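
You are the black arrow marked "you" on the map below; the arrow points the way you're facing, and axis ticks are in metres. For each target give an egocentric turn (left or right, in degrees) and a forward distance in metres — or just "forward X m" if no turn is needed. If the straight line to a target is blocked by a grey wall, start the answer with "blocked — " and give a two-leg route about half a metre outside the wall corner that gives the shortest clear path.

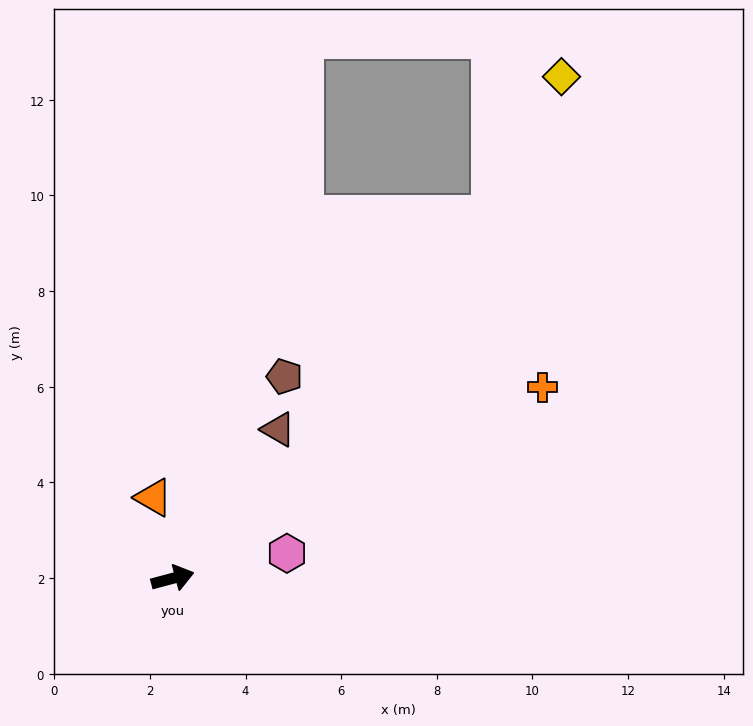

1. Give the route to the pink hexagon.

turn right 3°, forward 2.4 m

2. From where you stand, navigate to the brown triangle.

turn left 40°, forward 3.8 m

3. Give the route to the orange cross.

turn left 12°, forward 8.7 m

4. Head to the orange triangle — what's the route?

turn left 88°, forward 1.7 m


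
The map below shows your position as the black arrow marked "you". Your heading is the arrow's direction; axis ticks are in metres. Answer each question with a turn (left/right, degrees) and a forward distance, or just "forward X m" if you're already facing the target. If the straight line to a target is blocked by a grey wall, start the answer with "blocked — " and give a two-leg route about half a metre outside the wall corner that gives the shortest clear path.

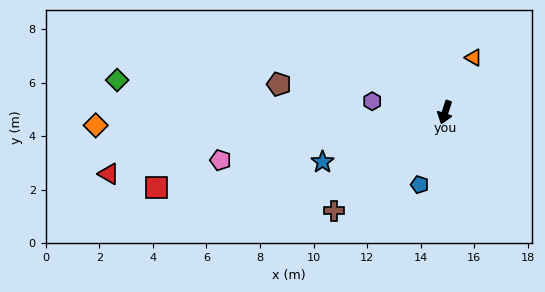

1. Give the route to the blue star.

turn right 50°, forward 4.9 m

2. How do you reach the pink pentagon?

turn right 60°, forward 8.6 m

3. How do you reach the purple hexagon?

turn right 80°, forward 2.8 m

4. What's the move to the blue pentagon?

forward 2.9 m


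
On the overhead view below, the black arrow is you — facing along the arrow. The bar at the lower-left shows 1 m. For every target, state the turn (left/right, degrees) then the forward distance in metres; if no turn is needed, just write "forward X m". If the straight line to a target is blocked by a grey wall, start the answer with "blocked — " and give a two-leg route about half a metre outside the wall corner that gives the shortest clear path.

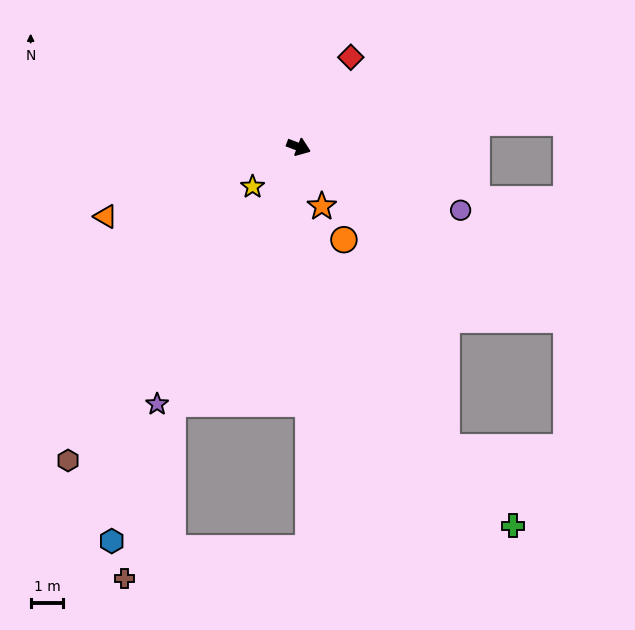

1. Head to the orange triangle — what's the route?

turn right 139°, forward 6.3 m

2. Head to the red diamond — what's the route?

turn left 81°, forward 3.2 m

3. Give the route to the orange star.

turn right 48°, forward 2.0 m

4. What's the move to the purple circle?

forward 5.3 m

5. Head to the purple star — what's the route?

turn right 98°, forward 9.0 m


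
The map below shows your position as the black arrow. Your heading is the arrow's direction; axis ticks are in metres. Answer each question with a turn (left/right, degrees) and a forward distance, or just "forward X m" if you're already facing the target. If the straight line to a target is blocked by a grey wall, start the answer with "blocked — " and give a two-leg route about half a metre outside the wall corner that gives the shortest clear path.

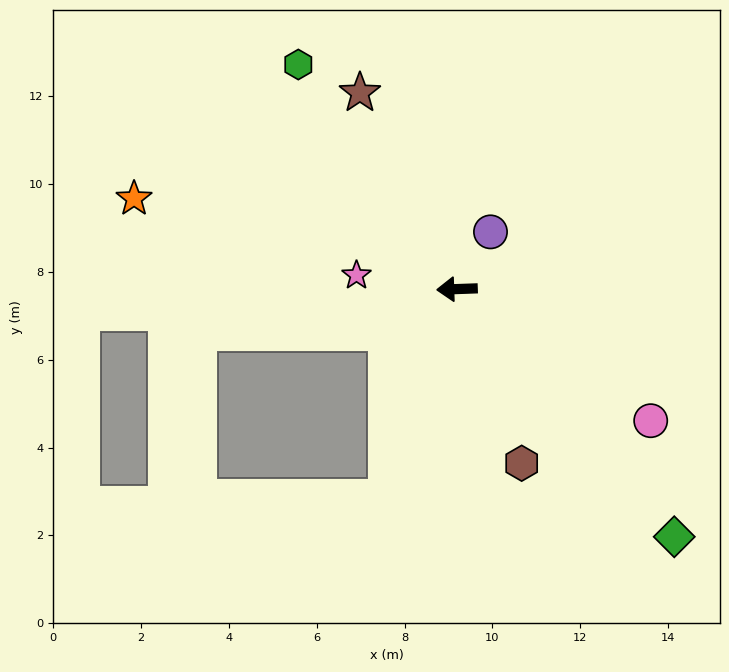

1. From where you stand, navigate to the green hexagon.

turn right 57°, forward 6.3 m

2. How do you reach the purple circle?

turn right 122°, forward 1.5 m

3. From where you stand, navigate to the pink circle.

turn left 144°, forward 5.3 m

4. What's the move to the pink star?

turn right 10°, forward 2.3 m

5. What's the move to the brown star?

turn right 66°, forward 5.0 m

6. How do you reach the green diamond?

turn left 129°, forward 7.5 m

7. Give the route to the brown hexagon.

turn left 108°, forward 4.2 m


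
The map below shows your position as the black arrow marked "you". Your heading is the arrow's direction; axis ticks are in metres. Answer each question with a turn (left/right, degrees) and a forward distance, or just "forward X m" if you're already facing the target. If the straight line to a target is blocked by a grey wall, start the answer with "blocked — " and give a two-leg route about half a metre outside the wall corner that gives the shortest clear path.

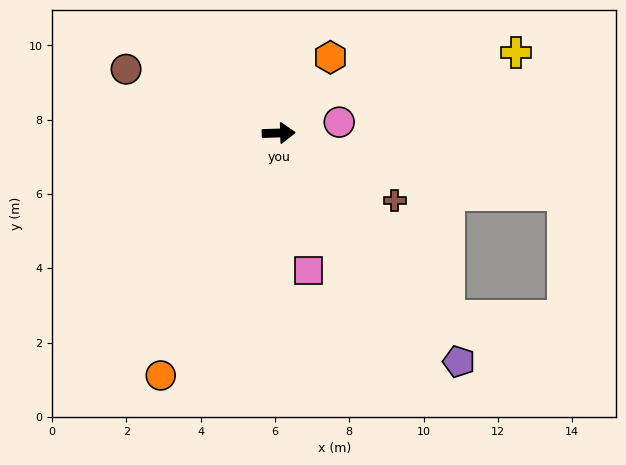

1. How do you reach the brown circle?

turn left 156°, forward 4.5 m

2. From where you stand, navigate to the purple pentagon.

turn right 53°, forward 7.8 m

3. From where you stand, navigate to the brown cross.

turn right 32°, forward 3.6 m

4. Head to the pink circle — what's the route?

turn left 9°, forward 1.7 m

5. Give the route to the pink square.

turn right 79°, forward 3.8 m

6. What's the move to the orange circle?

turn right 118°, forward 7.3 m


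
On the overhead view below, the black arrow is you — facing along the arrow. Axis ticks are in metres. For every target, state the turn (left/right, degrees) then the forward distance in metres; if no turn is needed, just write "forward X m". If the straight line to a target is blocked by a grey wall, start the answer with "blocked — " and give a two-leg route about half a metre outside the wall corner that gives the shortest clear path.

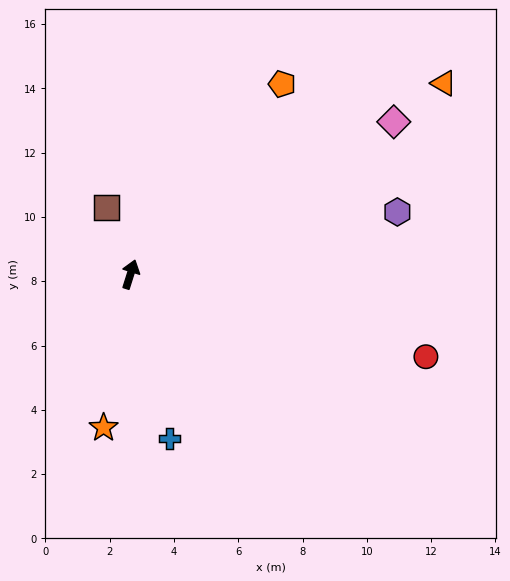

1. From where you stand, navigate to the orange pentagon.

turn right 21°, forward 7.6 m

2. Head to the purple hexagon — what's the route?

turn right 59°, forward 8.5 m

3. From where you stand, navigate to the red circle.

turn right 88°, forward 9.5 m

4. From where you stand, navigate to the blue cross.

turn right 149°, forward 5.2 m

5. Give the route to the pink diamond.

turn right 42°, forward 9.5 m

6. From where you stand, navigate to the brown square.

turn left 37°, forward 2.2 m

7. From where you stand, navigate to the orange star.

turn right 172°, forward 4.8 m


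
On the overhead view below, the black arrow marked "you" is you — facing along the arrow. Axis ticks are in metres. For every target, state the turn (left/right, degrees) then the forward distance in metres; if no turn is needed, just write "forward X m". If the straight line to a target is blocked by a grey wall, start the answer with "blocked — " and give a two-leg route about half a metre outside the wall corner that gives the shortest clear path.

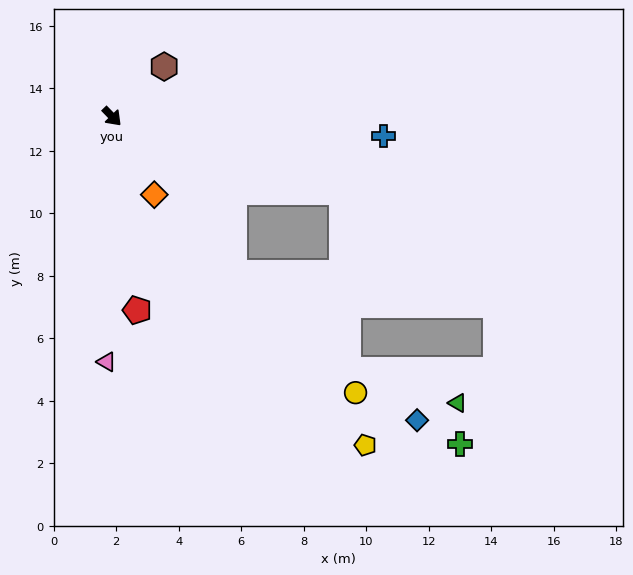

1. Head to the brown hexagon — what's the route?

turn left 90°, forward 2.3 m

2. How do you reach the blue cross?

turn left 42°, forward 8.7 m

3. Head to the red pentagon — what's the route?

turn right 37°, forward 6.2 m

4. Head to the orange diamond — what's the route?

turn right 16°, forward 2.8 m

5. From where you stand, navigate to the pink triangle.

turn right 45°, forward 7.9 m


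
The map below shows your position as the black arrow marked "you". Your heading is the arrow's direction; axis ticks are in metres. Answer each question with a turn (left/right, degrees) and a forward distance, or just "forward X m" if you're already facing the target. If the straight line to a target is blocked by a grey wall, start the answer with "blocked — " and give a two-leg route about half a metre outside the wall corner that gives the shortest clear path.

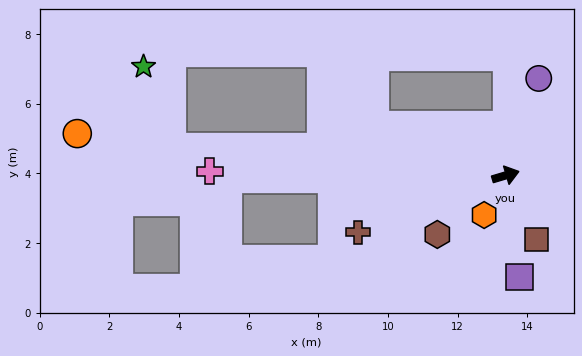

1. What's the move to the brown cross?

turn right 176°, forward 4.5 m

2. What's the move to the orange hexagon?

turn right 135°, forward 1.3 m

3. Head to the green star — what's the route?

blocked — turn left 159°, forward 9.6 m, then turn right 66°, forward 2.5 m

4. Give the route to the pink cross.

turn left 163°, forward 8.5 m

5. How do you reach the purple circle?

turn left 55°, forward 2.9 m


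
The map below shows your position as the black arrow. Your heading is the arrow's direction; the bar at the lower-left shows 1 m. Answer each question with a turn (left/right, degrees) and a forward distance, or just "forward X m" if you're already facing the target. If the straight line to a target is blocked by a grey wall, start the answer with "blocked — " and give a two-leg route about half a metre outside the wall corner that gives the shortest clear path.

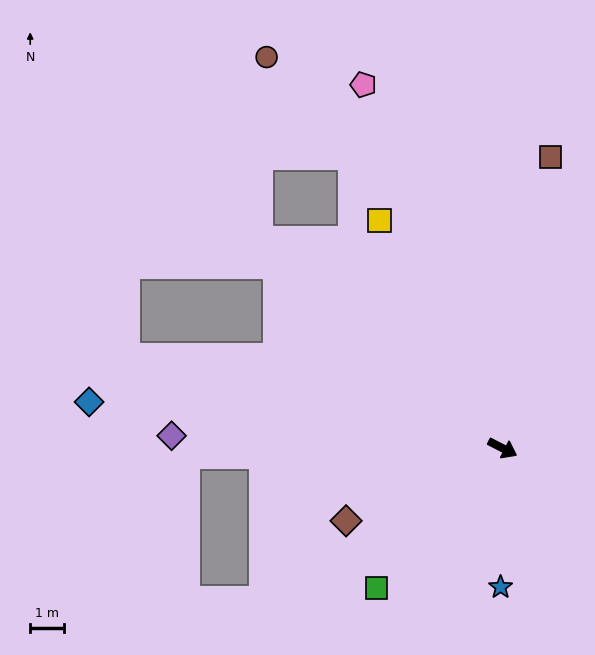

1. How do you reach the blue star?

turn right 64°, forward 4.1 m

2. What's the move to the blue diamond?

turn right 159°, forward 12.3 m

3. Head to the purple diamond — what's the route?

turn right 155°, forward 9.8 m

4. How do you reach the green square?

turn right 105°, forward 5.6 m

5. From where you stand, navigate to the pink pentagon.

turn left 138°, forward 11.5 m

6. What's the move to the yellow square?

turn left 146°, forward 7.7 m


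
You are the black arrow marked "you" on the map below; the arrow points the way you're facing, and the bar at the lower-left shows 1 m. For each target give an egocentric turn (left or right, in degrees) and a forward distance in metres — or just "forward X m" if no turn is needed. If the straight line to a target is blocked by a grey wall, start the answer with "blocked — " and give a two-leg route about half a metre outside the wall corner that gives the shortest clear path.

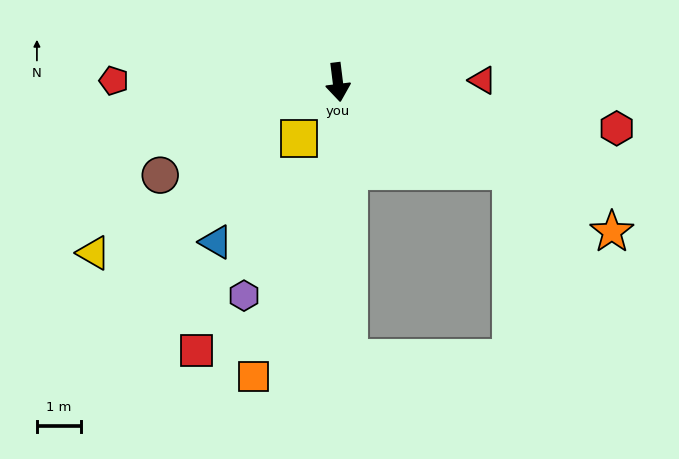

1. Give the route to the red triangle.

turn left 84°, forward 3.3 m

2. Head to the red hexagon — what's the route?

turn left 74°, forward 6.4 m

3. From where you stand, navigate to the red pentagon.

turn right 97°, forward 5.1 m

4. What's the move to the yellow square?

turn right 42°, forward 1.6 m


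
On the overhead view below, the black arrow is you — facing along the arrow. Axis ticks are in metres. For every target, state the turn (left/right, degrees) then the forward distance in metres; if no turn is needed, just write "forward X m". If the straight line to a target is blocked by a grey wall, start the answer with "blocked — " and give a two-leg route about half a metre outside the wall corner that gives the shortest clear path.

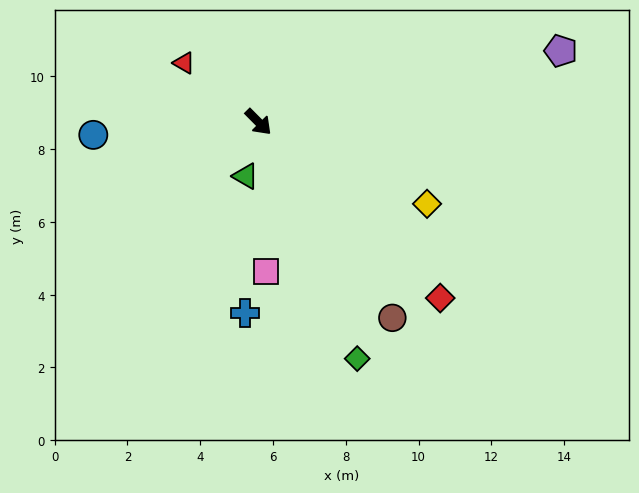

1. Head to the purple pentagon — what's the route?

turn left 58°, forward 8.5 m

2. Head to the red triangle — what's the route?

turn right 173°, forward 2.6 m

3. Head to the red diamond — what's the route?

forward 7.0 m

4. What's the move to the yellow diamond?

turn left 19°, forward 5.2 m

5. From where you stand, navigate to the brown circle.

turn right 10°, forward 6.5 m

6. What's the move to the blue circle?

turn right 130°, forward 4.6 m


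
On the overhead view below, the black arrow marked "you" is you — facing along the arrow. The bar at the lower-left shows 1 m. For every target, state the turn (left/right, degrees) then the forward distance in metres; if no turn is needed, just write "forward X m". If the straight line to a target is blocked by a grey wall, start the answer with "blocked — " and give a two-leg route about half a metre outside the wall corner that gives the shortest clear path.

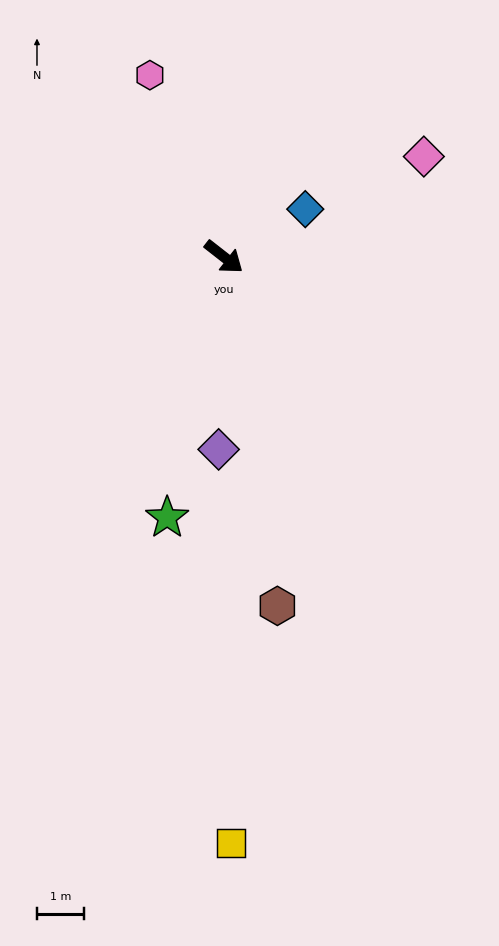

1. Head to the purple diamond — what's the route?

turn right 54°, forward 4.1 m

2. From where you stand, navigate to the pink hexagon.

turn left 150°, forward 4.2 m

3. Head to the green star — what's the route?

turn right 64°, forward 5.7 m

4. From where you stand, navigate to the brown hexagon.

turn right 43°, forward 7.5 m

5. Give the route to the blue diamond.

turn left 68°, forward 2.0 m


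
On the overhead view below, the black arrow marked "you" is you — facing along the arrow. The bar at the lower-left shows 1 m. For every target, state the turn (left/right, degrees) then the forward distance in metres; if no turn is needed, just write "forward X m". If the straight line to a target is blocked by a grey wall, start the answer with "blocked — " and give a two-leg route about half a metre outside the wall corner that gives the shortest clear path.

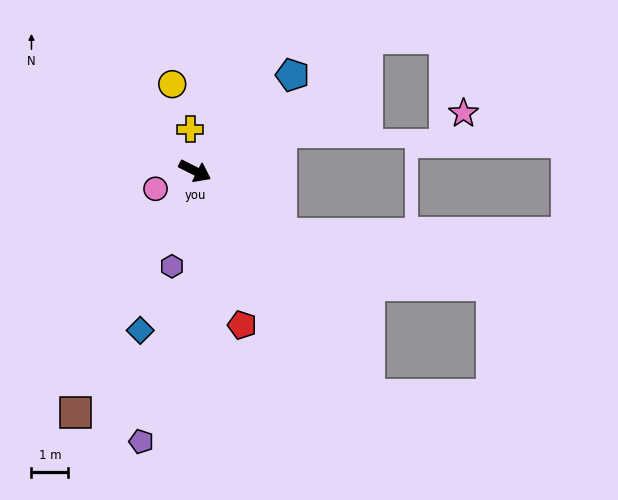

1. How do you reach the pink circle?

turn right 129°, forward 1.2 m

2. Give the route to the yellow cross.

turn left 123°, forward 1.1 m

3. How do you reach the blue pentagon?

turn left 71°, forward 3.7 m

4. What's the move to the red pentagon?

turn right 46°, forward 4.4 m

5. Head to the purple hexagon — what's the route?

turn right 77°, forward 2.7 m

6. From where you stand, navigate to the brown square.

turn right 89°, forward 7.3 m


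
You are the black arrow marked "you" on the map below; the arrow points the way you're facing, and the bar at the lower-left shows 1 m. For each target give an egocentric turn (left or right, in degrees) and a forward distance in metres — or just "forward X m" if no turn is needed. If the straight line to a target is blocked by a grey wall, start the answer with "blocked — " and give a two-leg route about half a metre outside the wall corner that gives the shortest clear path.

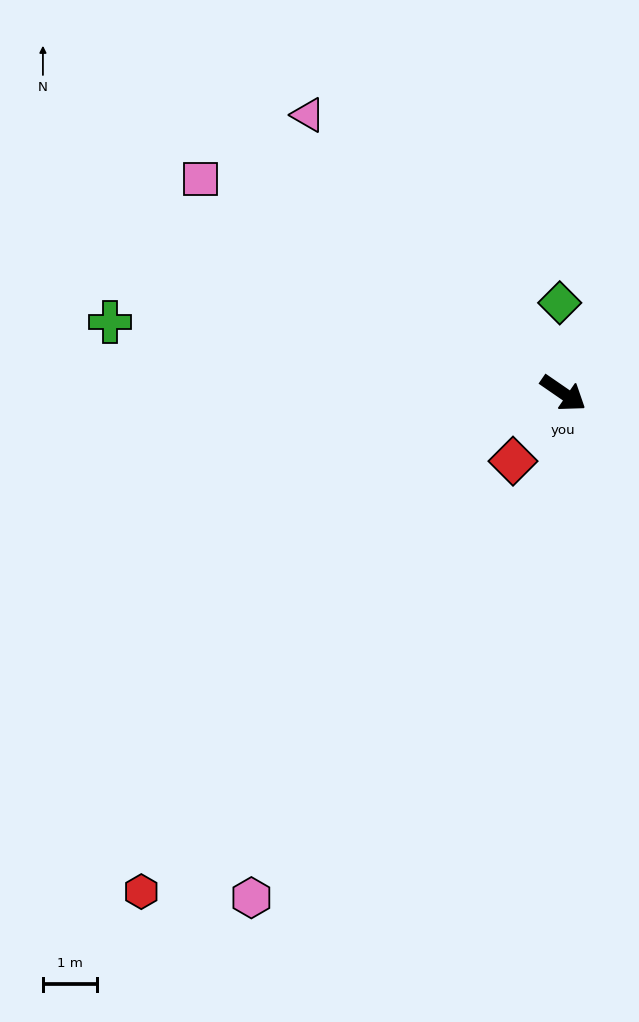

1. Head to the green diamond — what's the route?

turn left 127°, forward 1.7 m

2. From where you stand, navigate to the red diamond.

turn right 92°, forward 1.6 m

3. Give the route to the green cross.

turn right 154°, forward 8.6 m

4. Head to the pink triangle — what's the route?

turn left 167°, forward 7.0 m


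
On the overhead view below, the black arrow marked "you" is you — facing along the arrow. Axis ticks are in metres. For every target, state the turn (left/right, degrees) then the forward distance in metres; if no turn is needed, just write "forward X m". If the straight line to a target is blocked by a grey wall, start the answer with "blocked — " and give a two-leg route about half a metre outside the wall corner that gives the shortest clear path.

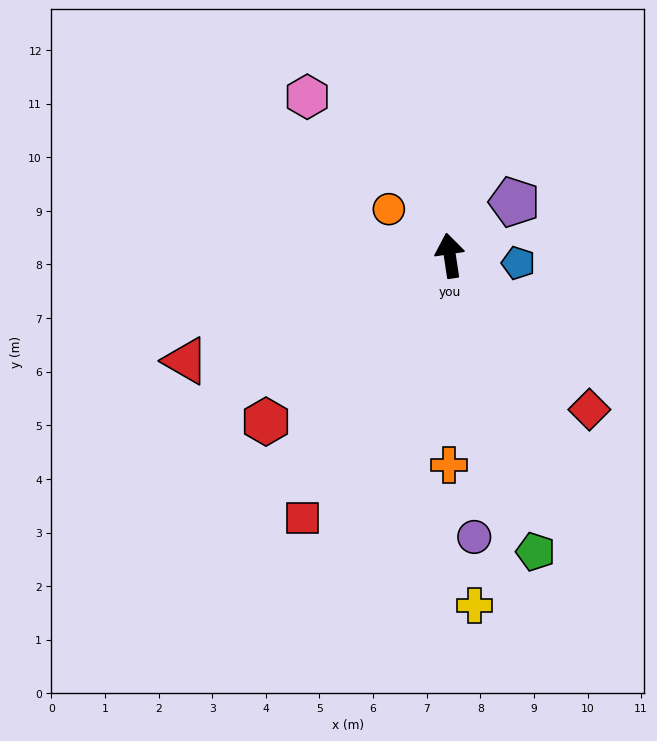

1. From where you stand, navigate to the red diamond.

turn right 146°, forward 3.9 m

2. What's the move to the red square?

turn left 142°, forward 5.6 m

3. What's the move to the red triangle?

turn left 103°, forward 5.3 m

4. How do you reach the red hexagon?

turn left 124°, forward 4.6 m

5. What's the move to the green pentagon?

turn right 172°, forward 5.8 m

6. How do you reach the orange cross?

turn left 171°, forward 3.9 m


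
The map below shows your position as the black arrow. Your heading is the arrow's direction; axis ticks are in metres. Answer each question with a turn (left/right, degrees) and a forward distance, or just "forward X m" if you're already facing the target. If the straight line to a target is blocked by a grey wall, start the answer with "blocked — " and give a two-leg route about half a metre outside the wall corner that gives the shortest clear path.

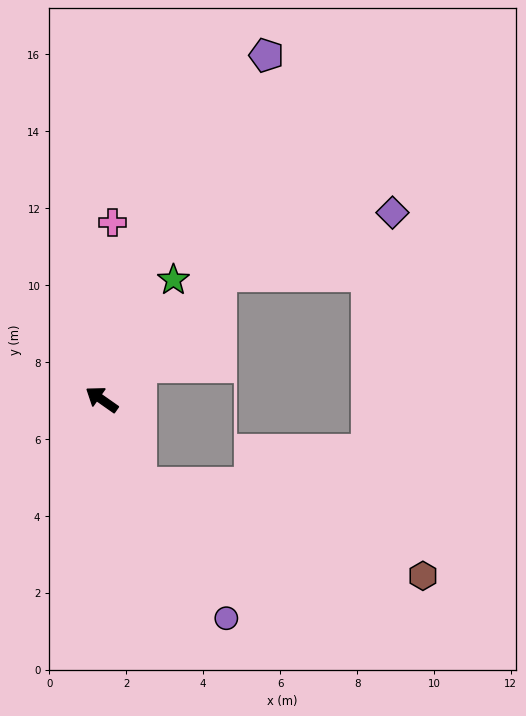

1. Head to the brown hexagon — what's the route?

blocked — turn left 150°, forward 2.4 m, then turn left 47°, forward 7.7 m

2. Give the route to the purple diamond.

blocked — turn right 99°, forward 4.5 m, then turn right 26°, forward 4.8 m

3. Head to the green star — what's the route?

turn right 86°, forward 3.6 m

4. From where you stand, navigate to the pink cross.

turn right 58°, forward 4.6 m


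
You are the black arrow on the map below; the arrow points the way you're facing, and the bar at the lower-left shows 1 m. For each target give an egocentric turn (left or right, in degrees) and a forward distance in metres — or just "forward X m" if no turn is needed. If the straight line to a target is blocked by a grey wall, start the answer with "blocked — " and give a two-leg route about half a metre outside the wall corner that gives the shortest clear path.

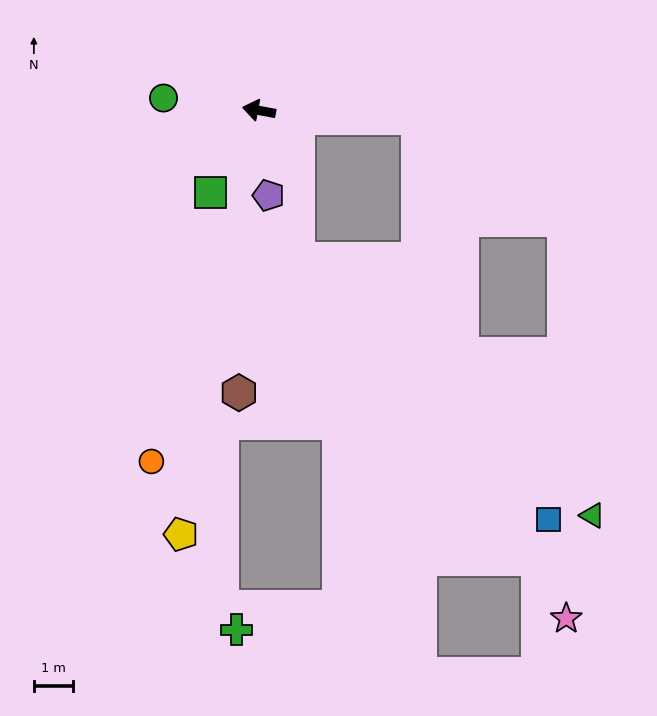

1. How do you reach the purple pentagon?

turn left 107°, forward 2.2 m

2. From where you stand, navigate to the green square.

turn left 70°, forward 2.4 m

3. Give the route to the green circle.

turn left 3°, forward 2.5 m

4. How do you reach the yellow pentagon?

turn left 90°, forward 11.0 m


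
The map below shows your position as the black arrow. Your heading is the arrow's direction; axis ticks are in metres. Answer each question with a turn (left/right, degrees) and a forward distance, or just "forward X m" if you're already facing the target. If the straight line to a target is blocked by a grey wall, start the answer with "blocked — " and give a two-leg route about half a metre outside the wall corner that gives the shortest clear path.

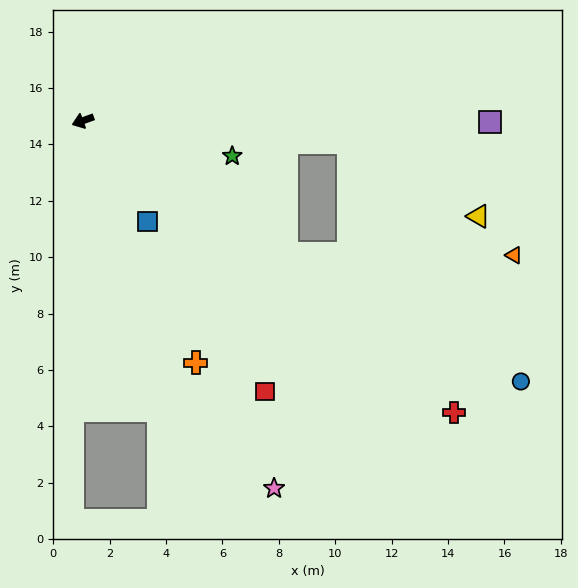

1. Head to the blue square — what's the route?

turn left 103°, forward 4.2 m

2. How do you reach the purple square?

turn left 160°, forward 14.4 m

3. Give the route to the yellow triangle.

blocked — turn left 155°, forward 9.5 m, then turn right 25°, forward 5.3 m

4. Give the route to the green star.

turn left 147°, forward 5.4 m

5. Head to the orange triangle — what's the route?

blocked — turn left 127°, forward 8.6 m, then turn left 33°, forward 8.1 m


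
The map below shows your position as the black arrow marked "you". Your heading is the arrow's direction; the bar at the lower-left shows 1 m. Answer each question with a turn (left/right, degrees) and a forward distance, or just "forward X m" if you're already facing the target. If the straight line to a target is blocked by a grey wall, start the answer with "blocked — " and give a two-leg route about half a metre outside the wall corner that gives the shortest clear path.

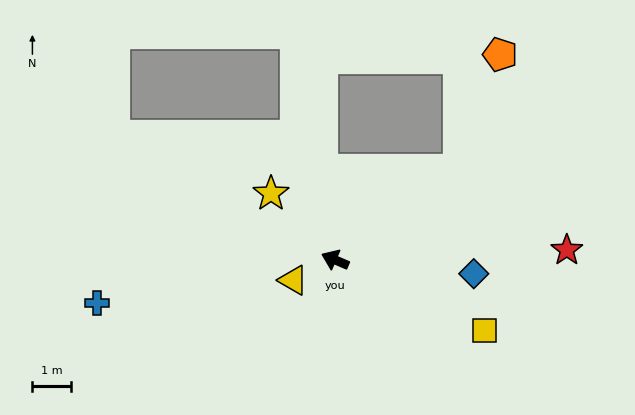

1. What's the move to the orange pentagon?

blocked — turn right 121°, forward 3.9 m, then turn left 35°, forward 3.2 m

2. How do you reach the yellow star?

turn right 23°, forward 2.4 m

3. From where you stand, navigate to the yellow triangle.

turn left 49°, forward 1.2 m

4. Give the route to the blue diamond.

turn right 162°, forward 3.6 m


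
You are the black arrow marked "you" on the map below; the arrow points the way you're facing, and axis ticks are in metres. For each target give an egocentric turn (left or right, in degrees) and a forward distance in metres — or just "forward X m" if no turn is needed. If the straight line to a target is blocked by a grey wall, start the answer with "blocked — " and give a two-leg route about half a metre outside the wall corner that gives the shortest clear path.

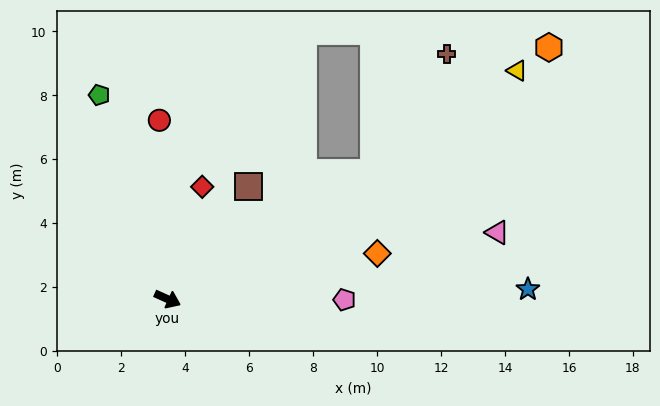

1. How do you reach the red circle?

turn left 117°, forward 5.6 m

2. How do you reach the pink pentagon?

turn left 24°, forward 5.5 m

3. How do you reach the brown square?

turn left 79°, forward 4.3 m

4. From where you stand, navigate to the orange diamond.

turn left 37°, forward 6.7 m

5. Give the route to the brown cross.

blocked — turn left 56°, forward 7.6 m, then turn left 26°, forward 4.3 m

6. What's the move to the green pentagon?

turn left 133°, forward 6.7 m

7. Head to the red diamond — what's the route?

turn left 97°, forward 3.7 m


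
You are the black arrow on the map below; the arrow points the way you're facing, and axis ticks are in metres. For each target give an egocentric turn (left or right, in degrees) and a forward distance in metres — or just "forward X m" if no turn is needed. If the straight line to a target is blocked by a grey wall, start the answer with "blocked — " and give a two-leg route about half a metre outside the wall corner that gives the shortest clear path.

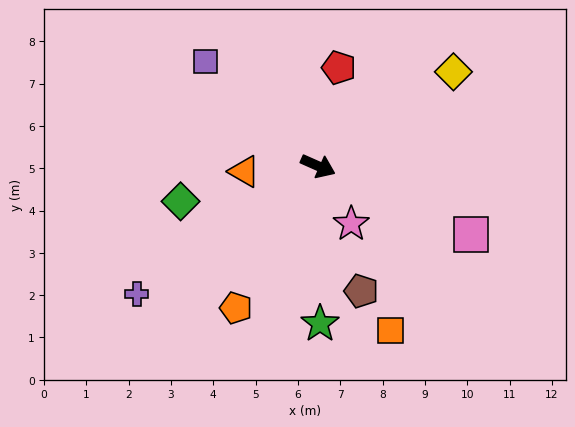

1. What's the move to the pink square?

forward 4.0 m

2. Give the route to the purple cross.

turn right 121°, forward 5.3 m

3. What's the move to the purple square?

turn left 161°, forward 3.6 m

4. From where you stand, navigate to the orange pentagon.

turn right 96°, forward 3.9 m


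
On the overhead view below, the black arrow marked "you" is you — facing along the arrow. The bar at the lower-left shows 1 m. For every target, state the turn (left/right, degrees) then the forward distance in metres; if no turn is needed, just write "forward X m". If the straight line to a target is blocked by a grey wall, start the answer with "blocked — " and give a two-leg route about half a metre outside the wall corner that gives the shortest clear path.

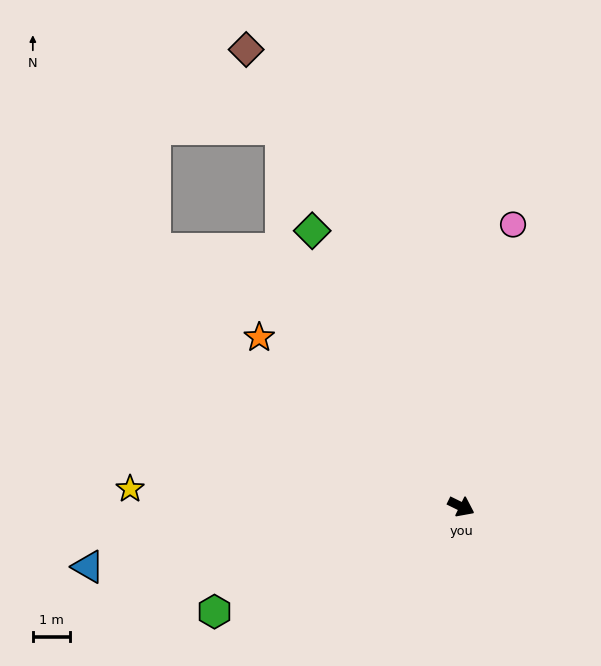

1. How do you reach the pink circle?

turn left 106°, forward 7.6 m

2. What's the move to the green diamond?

turn left 144°, forward 8.3 m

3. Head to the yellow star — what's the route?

turn right 157°, forward 8.8 m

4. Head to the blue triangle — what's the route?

turn right 145°, forward 10.1 m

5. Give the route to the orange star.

turn left 166°, forward 7.0 m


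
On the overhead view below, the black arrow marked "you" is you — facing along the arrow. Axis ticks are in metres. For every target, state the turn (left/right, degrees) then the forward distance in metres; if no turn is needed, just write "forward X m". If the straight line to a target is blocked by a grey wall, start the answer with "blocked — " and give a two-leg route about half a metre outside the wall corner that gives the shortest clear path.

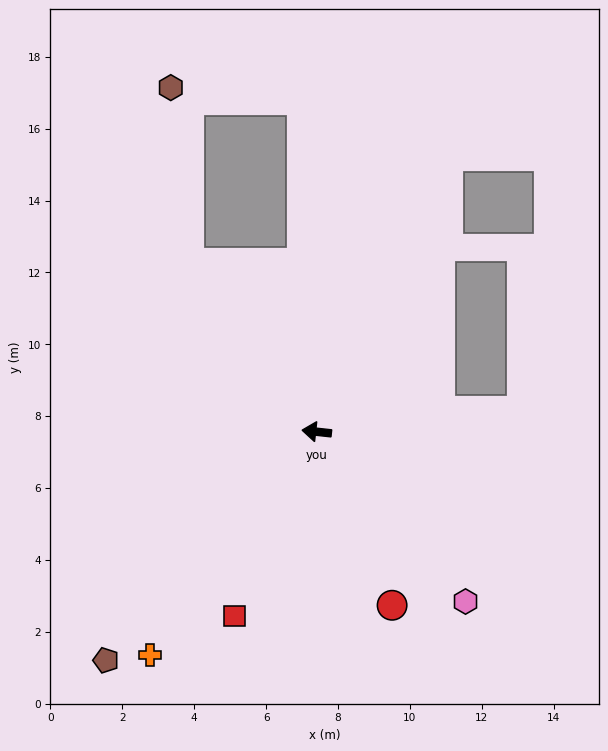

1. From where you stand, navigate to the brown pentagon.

turn left 54°, forward 8.6 m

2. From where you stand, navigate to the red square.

turn left 72°, forward 5.6 m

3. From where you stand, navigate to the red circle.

turn left 120°, forward 5.3 m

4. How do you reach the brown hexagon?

blocked — turn right 47°, forward 5.9 m, then turn right 31°, forward 4.9 m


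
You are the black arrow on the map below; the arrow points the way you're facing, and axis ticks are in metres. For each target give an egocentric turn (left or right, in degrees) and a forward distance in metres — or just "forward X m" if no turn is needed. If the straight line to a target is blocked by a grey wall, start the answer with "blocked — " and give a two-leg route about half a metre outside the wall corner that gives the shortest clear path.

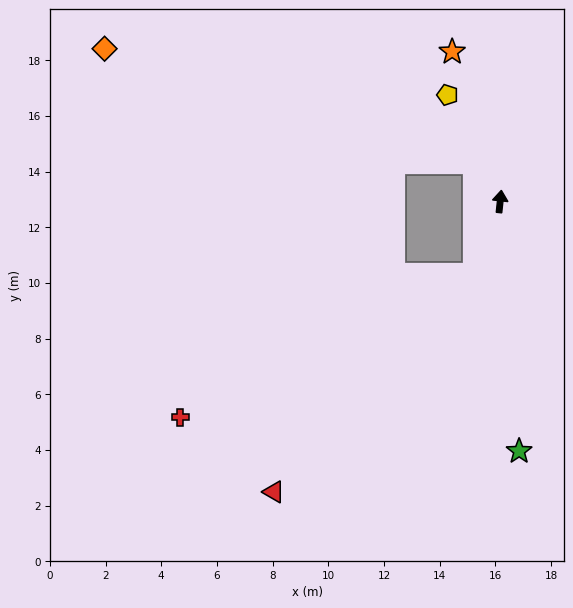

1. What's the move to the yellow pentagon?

turn left 32°, forward 4.3 m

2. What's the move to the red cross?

blocked — turn left 167°, forward 2.8 m, then turn right 45°, forward 11.8 m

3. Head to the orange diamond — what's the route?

blocked — turn left 39°, forward 1.7 m, then turn left 40°, forward 13.9 m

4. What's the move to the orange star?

turn left 24°, forward 5.6 m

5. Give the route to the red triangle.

blocked — turn left 167°, forward 2.8 m, then turn right 24°, forward 10.6 m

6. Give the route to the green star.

turn right 170°, forward 9.0 m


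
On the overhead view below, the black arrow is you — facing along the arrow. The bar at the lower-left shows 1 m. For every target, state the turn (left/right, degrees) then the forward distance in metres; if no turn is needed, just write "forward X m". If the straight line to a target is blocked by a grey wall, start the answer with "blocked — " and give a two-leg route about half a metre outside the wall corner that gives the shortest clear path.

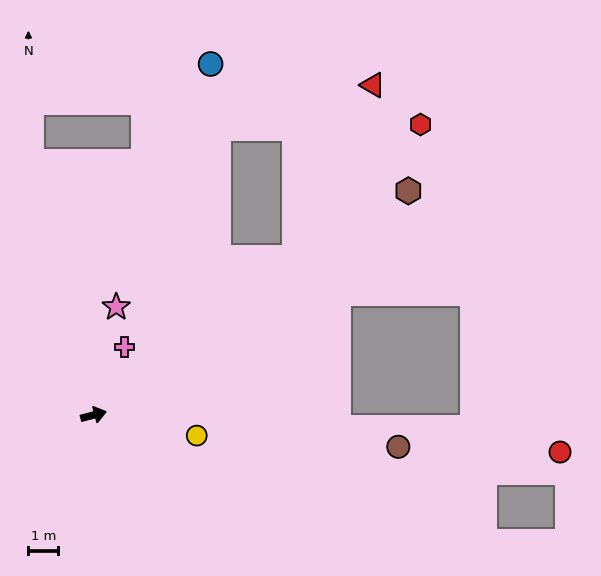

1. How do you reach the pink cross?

turn left 51°, forward 2.5 m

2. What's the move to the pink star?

turn left 63°, forward 3.7 m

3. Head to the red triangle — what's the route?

blocked — turn left 23°, forward 8.6 m, then turn left 28°, forward 6.4 m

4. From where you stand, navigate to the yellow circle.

turn right 26°, forward 3.5 m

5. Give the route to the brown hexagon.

turn left 21°, forward 13.0 m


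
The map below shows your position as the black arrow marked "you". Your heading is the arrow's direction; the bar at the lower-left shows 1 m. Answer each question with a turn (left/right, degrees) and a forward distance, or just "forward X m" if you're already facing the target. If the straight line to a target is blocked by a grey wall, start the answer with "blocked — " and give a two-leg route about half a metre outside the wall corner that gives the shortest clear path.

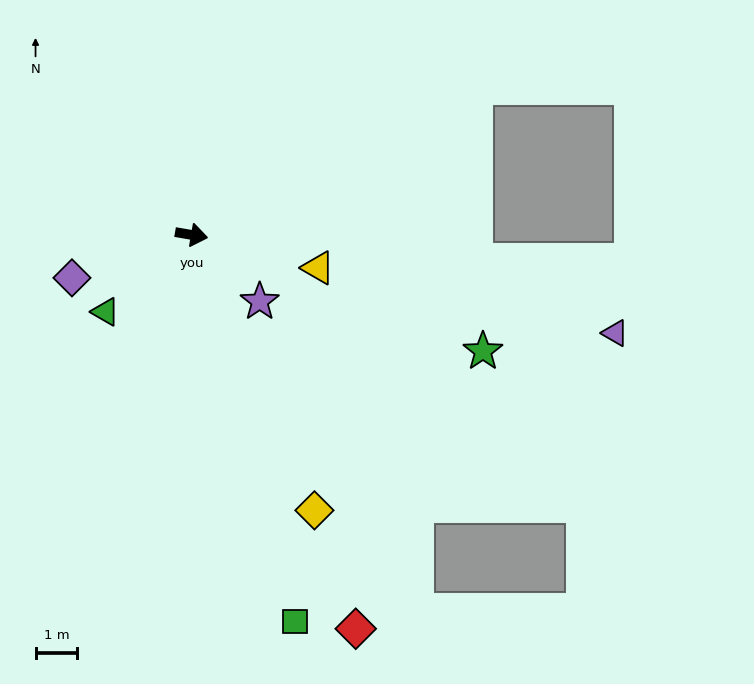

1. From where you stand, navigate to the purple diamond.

turn right 150°, forward 3.1 m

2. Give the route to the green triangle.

turn right 128°, forward 2.8 m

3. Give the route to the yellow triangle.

turn right 5°, forward 3.1 m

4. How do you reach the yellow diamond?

turn right 56°, forward 7.3 m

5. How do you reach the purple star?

turn right 35°, forward 2.3 m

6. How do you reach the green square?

turn right 65°, forward 9.6 m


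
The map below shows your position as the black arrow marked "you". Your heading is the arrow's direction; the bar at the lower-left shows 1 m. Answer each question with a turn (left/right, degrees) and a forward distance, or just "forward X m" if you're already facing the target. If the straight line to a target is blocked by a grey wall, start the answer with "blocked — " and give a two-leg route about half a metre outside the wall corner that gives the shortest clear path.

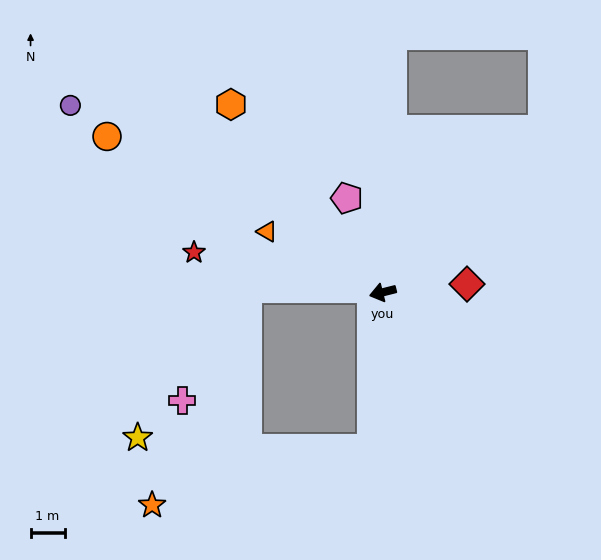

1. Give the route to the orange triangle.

turn right 42°, forward 3.8 m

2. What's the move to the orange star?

blocked — turn left 72°, forward 4.6 m, then turn right 72°, forward 6.7 m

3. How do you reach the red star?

turn right 26°, forward 5.7 m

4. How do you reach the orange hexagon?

turn right 65°, forward 7.1 m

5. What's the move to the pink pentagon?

turn right 83°, forward 3.0 m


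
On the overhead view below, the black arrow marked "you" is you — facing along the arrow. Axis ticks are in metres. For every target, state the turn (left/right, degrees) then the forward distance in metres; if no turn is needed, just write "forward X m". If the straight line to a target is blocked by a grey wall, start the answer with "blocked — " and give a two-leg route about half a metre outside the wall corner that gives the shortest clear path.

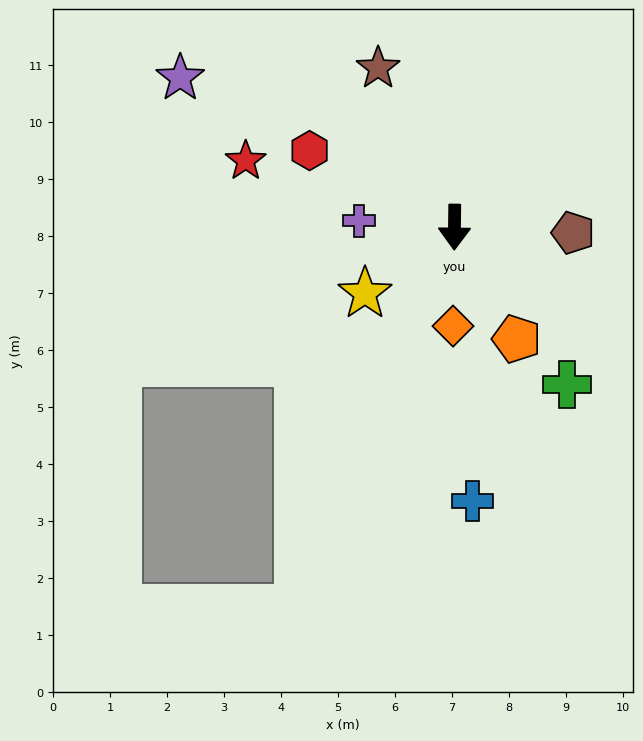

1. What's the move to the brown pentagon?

turn left 88°, forward 2.1 m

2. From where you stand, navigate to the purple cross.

turn right 93°, forward 1.7 m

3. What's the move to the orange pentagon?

turn left 30°, forward 2.2 m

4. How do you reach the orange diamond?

forward 1.7 m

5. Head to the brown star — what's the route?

turn right 154°, forward 3.1 m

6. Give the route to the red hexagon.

turn right 117°, forward 2.9 m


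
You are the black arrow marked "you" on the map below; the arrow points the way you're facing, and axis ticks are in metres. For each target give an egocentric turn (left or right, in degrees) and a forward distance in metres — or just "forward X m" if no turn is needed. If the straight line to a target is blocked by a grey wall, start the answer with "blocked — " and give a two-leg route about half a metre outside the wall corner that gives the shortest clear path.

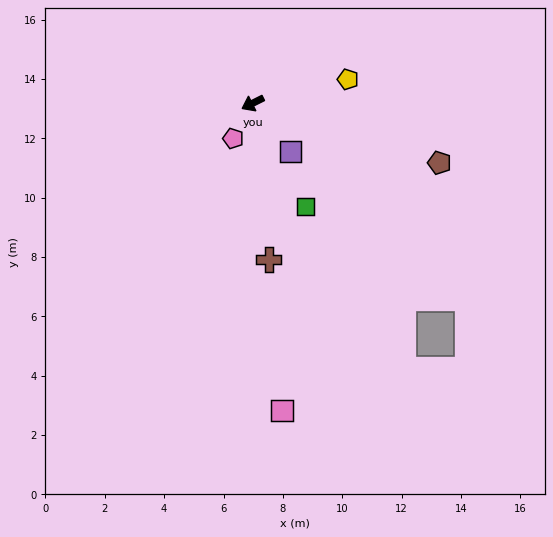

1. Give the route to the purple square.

turn left 101°, forward 2.1 m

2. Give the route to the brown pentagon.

turn left 136°, forward 6.6 m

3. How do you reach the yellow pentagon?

turn left 167°, forward 3.3 m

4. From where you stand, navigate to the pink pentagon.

turn left 34°, forward 1.4 m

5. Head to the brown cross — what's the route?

turn left 69°, forward 5.3 m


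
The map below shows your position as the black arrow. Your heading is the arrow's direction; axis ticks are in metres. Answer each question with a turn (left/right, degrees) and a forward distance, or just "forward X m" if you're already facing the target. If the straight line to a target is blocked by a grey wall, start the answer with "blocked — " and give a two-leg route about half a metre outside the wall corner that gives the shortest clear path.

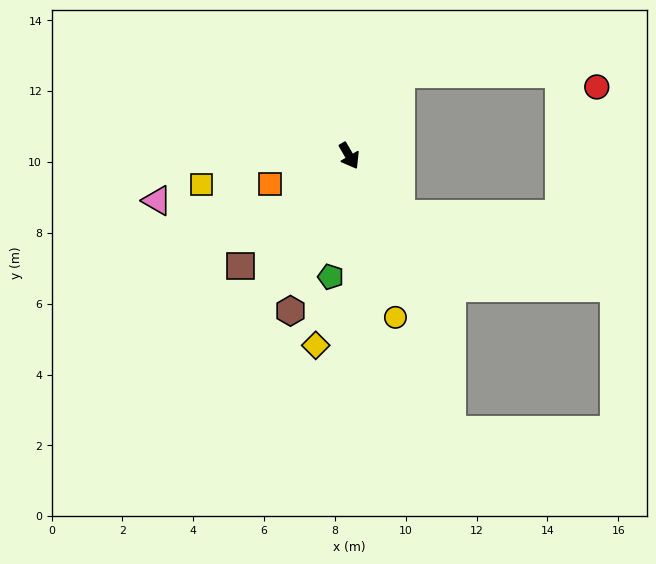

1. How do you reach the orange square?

turn right 100°, forward 2.4 m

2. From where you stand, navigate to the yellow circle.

turn right 14°, forward 4.7 m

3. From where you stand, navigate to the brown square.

turn right 75°, forward 4.4 m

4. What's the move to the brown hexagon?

turn right 51°, forward 4.7 m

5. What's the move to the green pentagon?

turn right 39°, forward 3.5 m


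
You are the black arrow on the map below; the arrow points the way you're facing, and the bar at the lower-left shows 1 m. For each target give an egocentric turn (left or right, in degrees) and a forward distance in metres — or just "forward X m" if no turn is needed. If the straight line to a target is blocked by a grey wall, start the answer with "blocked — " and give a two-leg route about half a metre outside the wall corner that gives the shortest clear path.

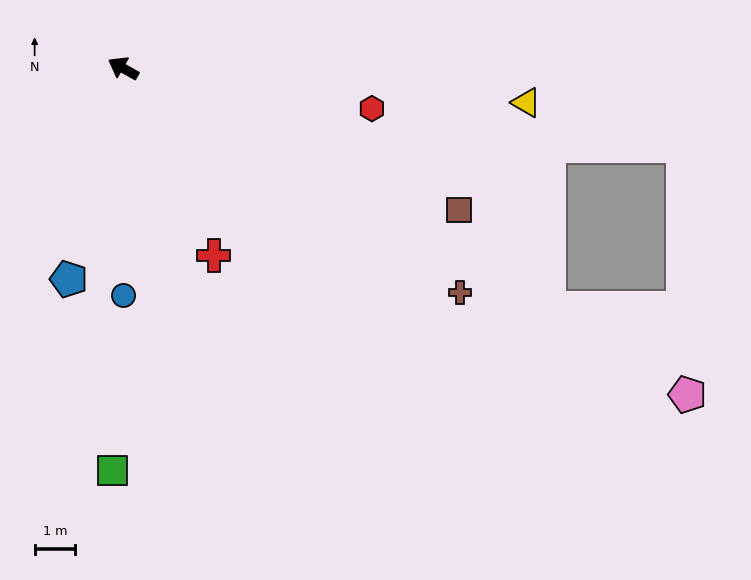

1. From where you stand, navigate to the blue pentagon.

turn left 105°, forward 5.3 m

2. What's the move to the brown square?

turn right 173°, forward 8.9 m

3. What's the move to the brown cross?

turn left 176°, forward 9.9 m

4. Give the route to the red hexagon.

turn right 160°, forward 6.2 m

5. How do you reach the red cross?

turn left 145°, forward 5.1 m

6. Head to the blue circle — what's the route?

turn left 120°, forward 5.6 m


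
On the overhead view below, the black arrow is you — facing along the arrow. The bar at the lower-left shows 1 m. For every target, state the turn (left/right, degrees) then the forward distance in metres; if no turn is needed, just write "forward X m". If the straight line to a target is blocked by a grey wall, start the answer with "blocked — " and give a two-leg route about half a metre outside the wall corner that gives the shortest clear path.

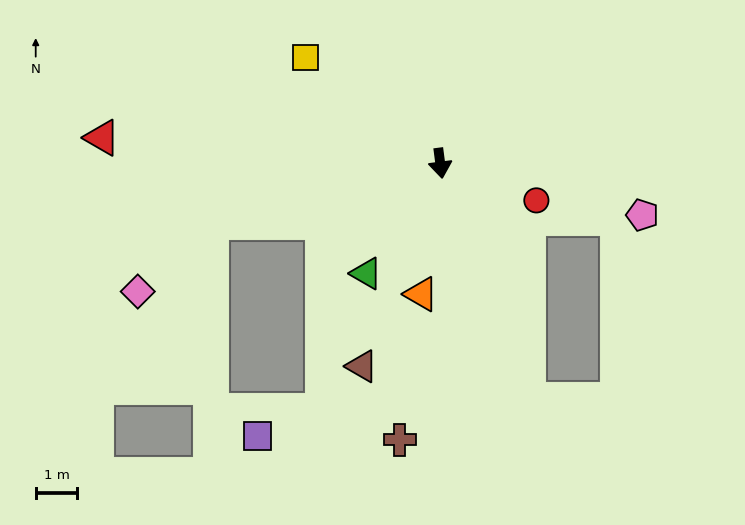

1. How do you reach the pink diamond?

blocked — turn right 83°, forward 5.7 m, then turn left 29°, forward 2.4 m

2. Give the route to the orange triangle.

turn right 16°, forward 3.2 m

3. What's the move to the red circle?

turn left 62°, forward 2.5 m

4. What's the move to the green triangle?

turn right 41°, forward 3.2 m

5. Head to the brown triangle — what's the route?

turn right 29°, forward 5.2 m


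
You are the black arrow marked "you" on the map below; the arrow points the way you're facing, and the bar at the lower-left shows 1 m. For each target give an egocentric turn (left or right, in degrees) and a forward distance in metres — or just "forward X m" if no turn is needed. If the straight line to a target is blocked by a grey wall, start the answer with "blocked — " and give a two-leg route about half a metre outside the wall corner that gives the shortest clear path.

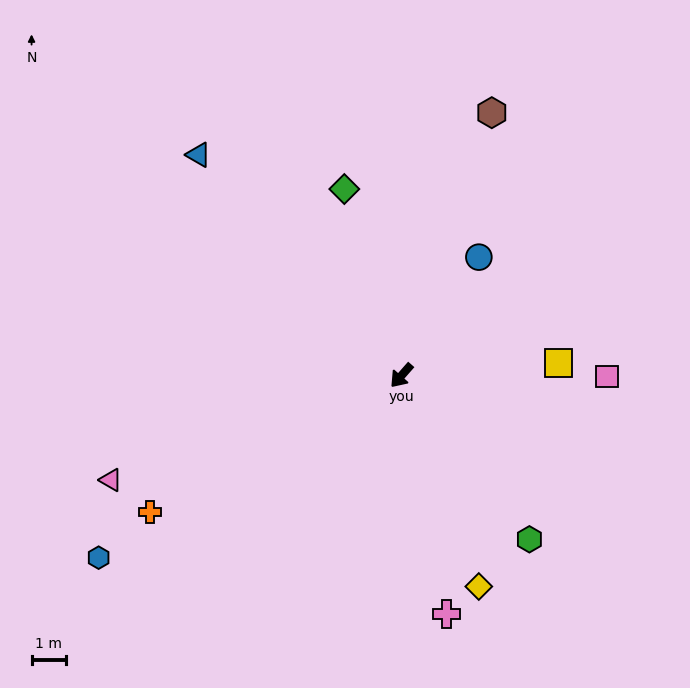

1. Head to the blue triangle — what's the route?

turn right 96°, forward 8.8 m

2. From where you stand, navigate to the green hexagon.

turn left 79°, forward 6.1 m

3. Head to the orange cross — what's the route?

turn right 20°, forward 8.4 m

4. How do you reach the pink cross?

turn left 52°, forward 7.1 m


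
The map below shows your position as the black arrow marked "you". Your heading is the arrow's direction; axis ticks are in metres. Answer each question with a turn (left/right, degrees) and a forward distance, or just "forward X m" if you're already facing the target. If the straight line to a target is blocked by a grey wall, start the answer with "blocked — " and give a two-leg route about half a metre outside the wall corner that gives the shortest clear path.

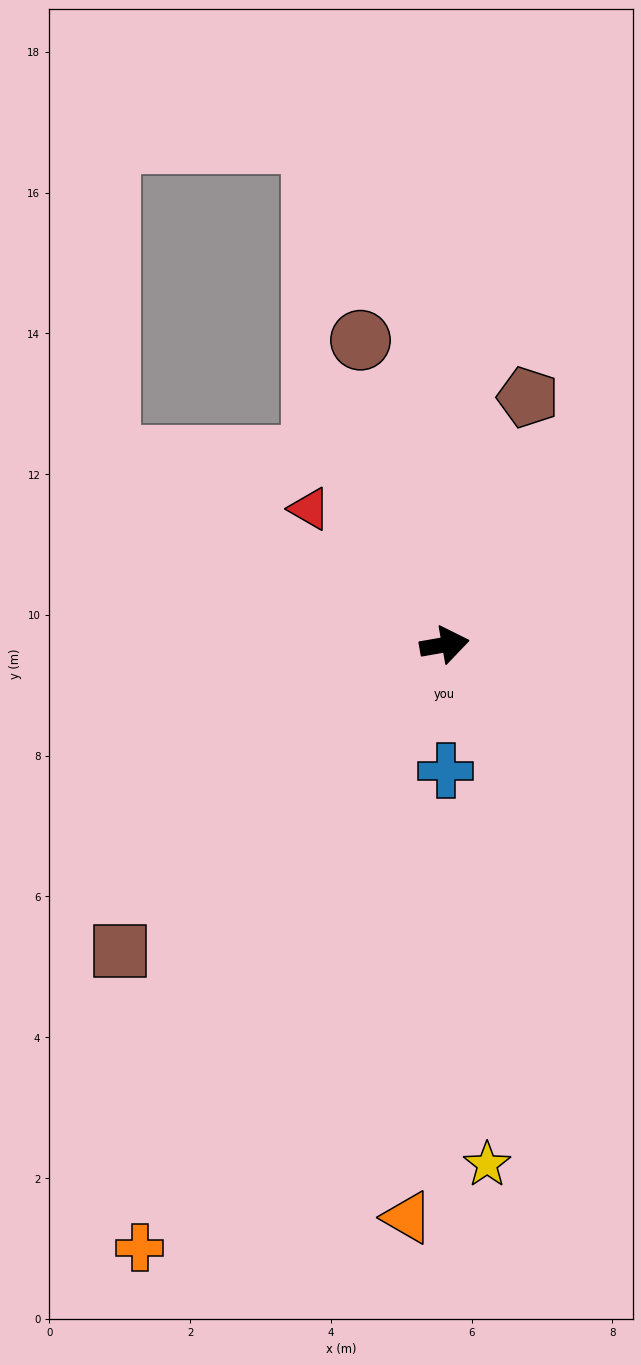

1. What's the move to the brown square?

turn right 147°, forward 6.3 m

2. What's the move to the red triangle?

turn left 125°, forward 2.7 m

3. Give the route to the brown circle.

turn left 95°, forward 4.5 m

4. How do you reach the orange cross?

turn right 127°, forward 9.6 m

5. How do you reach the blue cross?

turn right 99°, forward 1.8 m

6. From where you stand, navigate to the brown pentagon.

turn left 61°, forward 3.7 m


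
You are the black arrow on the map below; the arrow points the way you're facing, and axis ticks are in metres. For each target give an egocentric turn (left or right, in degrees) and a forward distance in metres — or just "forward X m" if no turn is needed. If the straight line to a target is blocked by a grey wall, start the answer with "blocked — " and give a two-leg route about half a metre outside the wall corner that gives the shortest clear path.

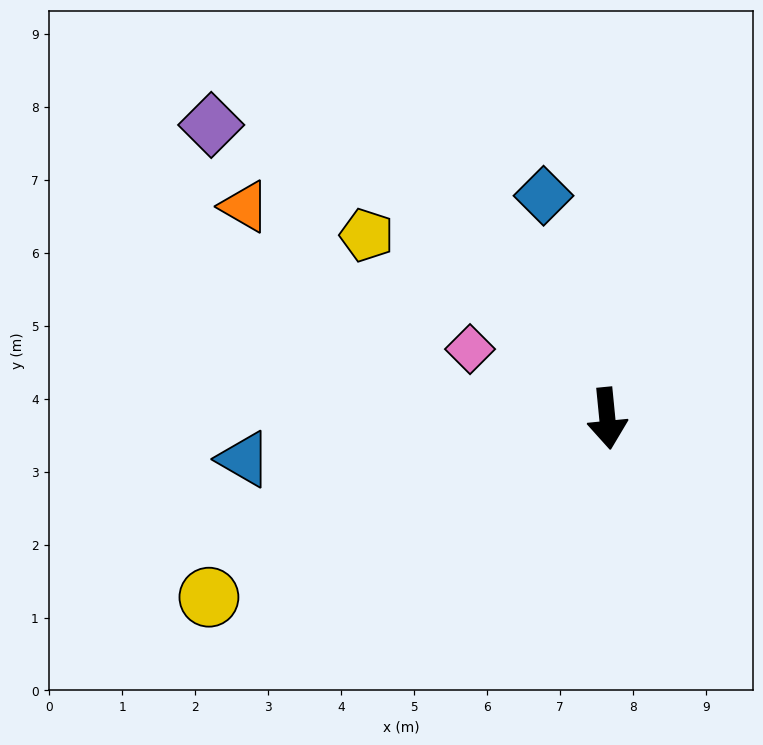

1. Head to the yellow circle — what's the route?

turn right 71°, forward 6.0 m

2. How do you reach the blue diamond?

turn right 170°, forward 3.2 m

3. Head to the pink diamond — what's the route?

turn right 122°, forward 2.1 m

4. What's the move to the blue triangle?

turn right 89°, forward 5.0 m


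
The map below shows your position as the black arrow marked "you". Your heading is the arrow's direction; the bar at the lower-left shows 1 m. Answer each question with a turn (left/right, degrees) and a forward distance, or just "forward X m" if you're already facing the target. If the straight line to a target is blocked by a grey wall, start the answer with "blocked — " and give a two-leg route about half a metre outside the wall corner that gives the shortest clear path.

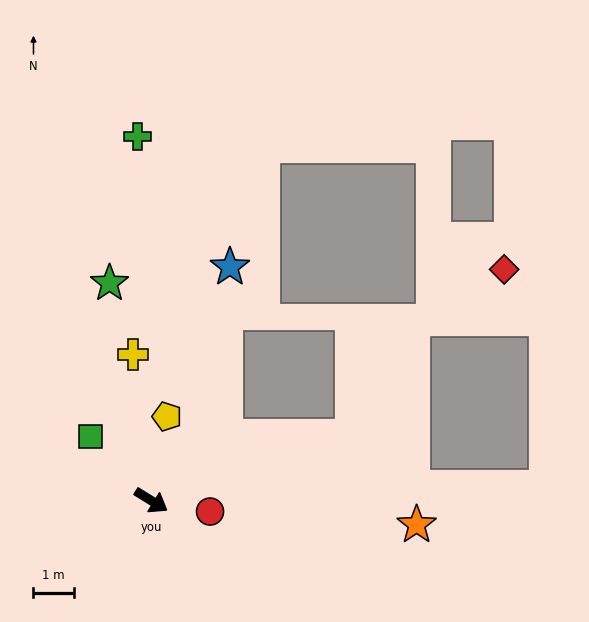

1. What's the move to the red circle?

turn left 21°, forward 1.5 m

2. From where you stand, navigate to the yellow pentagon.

turn left 111°, forward 2.1 m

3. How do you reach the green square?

turn left 165°, forward 2.2 m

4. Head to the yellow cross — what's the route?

turn left 129°, forward 3.7 m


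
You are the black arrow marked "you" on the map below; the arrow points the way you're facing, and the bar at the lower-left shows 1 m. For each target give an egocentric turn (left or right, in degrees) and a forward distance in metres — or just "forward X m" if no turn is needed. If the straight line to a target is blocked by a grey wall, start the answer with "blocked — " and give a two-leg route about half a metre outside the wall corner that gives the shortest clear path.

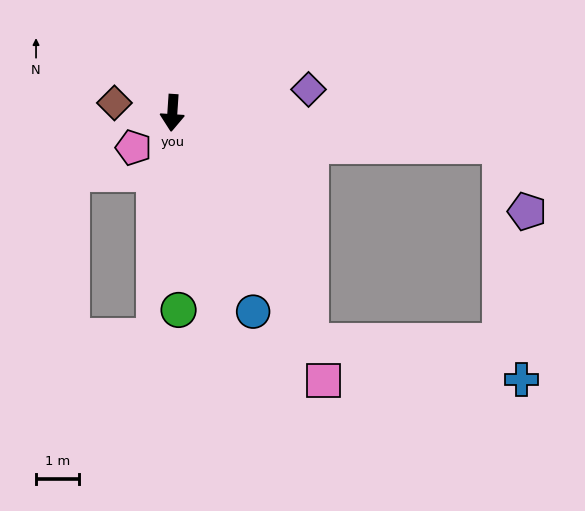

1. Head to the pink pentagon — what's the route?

turn right 44°, forward 1.2 m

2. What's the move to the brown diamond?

turn right 96°, forward 1.4 m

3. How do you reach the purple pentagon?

blocked — turn left 88°, forward 7.7 m, then turn right 62°, forward 1.7 m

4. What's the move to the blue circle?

turn left 26°, forward 5.0 m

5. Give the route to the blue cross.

blocked — turn left 35°, forward 6.3 m, then turn left 49°, forward 5.0 m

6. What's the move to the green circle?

turn left 6°, forward 4.6 m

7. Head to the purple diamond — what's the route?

turn left 104°, forward 3.2 m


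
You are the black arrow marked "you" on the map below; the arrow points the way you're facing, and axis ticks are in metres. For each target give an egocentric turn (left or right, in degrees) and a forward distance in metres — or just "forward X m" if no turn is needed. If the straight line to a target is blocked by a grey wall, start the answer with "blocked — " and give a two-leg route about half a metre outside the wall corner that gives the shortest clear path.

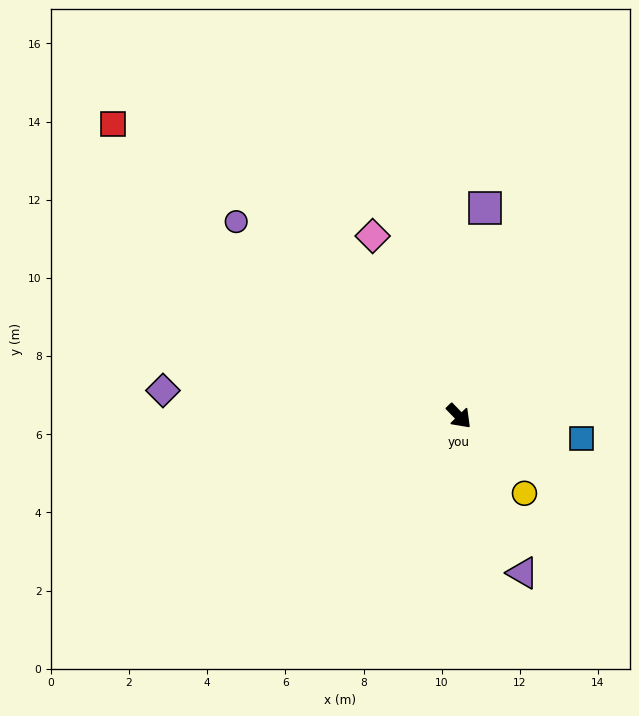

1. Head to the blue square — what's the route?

turn left 36°, forward 3.2 m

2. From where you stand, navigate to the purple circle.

turn right 175°, forward 7.6 m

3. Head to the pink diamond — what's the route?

turn left 161°, forward 5.1 m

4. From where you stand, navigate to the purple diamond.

turn right 139°, forward 7.6 m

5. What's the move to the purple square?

turn left 129°, forward 5.4 m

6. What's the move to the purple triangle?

turn right 22°, forward 4.3 m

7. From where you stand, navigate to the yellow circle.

turn right 4°, forward 2.6 m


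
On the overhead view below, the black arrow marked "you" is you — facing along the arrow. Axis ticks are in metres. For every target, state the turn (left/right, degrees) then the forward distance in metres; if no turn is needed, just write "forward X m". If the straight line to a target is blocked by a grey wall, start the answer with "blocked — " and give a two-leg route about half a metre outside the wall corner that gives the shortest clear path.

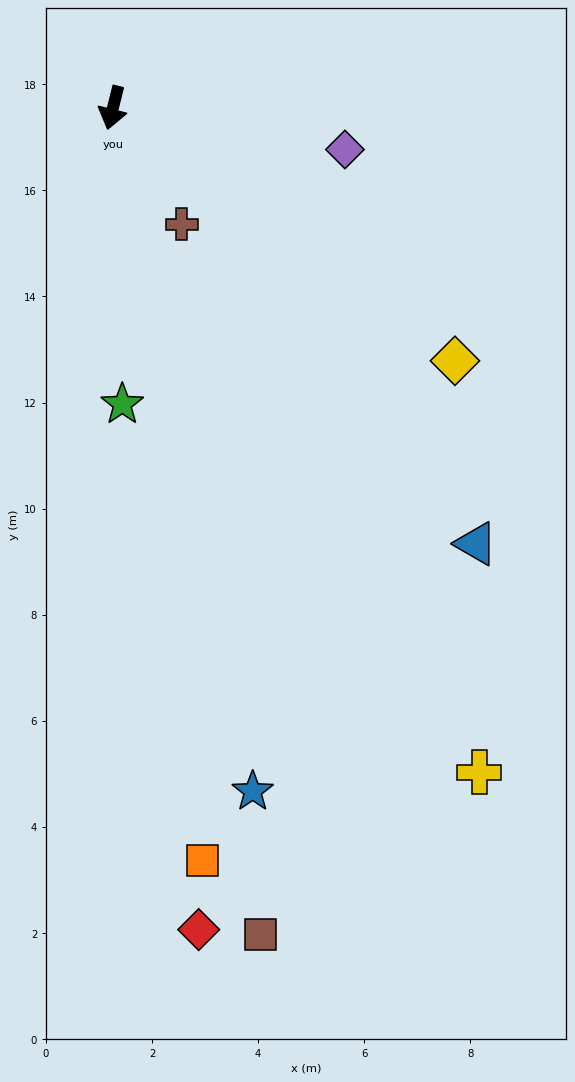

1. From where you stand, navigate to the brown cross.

turn left 44°, forward 2.5 m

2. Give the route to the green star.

turn left 16°, forward 5.6 m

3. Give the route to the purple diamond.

turn left 94°, forward 4.4 m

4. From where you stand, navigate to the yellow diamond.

turn left 67°, forward 8.0 m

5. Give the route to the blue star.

turn left 25°, forward 13.2 m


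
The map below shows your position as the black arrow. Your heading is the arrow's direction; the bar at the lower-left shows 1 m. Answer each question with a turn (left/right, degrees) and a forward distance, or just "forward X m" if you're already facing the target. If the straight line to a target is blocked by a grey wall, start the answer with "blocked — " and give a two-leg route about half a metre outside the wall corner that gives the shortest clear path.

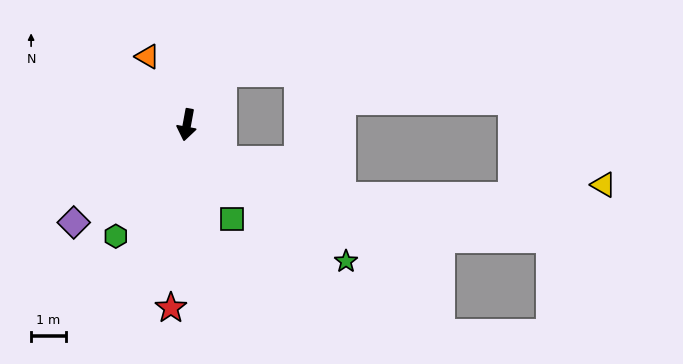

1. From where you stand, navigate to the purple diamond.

turn right 39°, forward 4.3 m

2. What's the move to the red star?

turn left 5°, forward 5.3 m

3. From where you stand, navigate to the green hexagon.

turn right 22°, forward 3.8 m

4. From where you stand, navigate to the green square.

turn left 36°, forward 3.0 m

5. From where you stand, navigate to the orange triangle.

turn right 140°, forward 2.3 m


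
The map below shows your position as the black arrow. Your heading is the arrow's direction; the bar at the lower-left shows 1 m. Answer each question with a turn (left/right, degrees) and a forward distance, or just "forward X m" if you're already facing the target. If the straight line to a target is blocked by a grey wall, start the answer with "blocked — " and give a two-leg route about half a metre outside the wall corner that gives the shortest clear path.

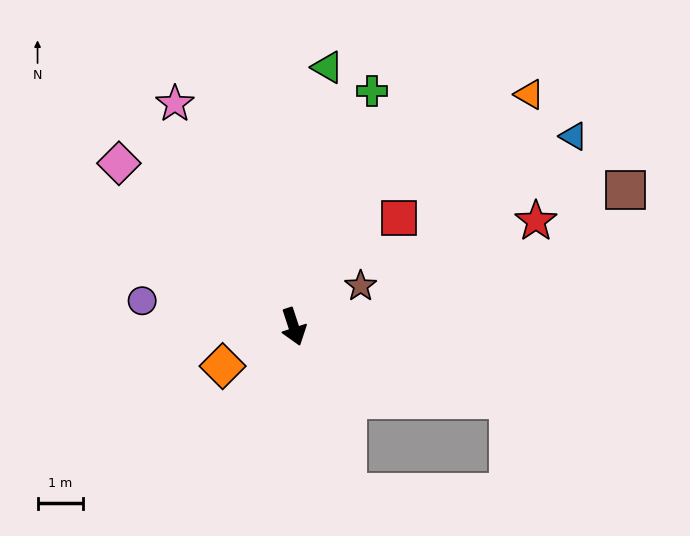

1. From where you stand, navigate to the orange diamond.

turn right 79°, forward 1.8 m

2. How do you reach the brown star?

turn left 103°, forward 1.7 m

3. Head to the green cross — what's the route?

turn left 143°, forward 5.4 m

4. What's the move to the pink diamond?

turn right 151°, forward 5.2 m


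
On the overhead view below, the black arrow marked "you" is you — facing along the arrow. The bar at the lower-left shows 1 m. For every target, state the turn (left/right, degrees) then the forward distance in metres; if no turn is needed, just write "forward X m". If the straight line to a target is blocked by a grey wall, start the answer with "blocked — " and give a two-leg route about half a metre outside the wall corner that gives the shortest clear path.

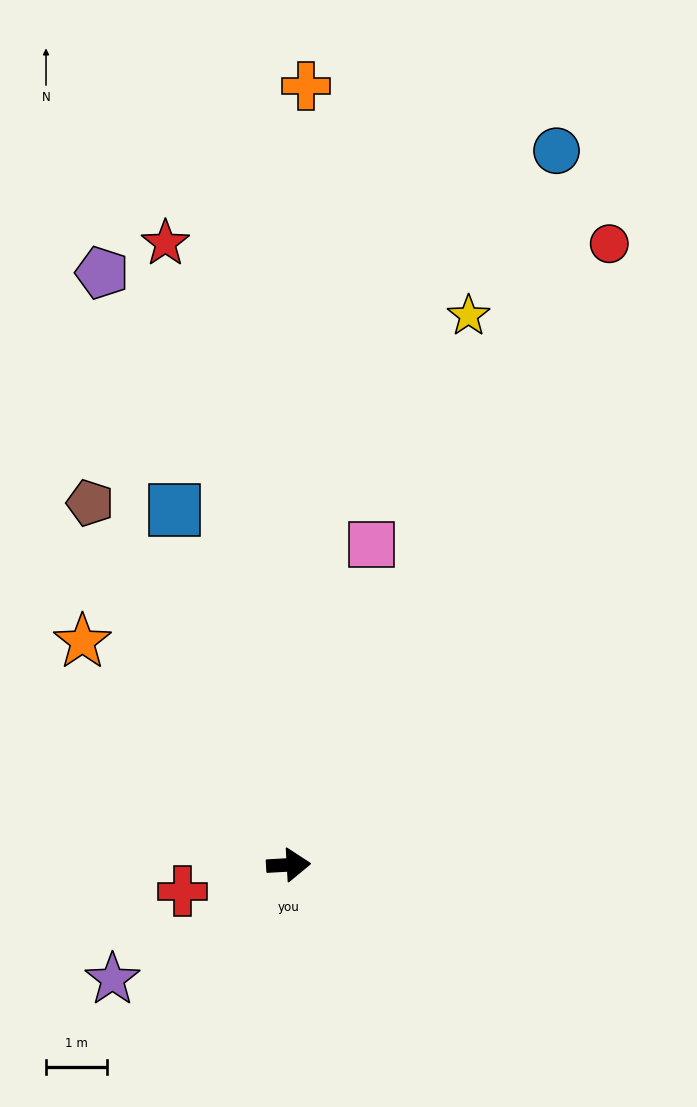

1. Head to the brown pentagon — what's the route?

turn left 115°, forward 6.8 m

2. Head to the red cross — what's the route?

turn right 169°, forward 1.8 m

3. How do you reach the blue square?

turn left 105°, forward 6.1 m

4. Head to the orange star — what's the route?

turn left 129°, forward 5.0 m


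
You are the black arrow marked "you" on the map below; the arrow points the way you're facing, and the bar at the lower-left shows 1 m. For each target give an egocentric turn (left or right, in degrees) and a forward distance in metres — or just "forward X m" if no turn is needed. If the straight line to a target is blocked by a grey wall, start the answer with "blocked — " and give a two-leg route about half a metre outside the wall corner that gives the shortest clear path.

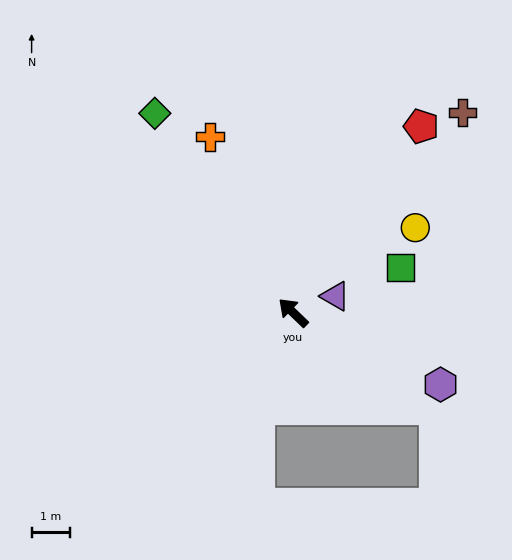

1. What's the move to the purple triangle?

turn right 115°, forward 1.2 m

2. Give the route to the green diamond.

turn right 11°, forward 6.4 m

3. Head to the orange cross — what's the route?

turn right 21°, forward 5.1 m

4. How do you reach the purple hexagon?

turn right 162°, forward 4.3 m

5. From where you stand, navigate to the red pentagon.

turn right 81°, forward 6.0 m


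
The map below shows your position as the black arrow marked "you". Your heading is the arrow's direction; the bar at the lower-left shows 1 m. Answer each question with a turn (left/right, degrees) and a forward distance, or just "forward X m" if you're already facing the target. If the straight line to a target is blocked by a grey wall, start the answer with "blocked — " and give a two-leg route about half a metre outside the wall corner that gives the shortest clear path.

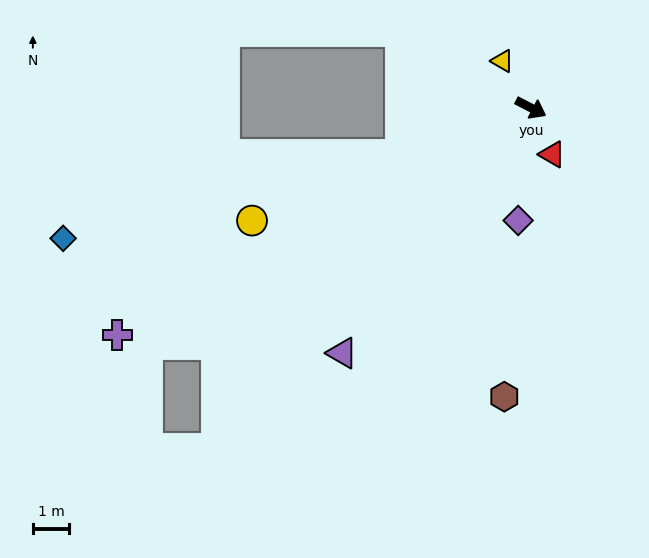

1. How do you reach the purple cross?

turn right 124°, forward 13.0 m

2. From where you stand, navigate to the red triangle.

turn right 38°, forward 1.4 m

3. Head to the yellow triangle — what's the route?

turn left 149°, forward 1.5 m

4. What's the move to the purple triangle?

turn right 100°, forward 8.5 m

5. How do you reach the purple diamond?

turn right 69°, forward 3.1 m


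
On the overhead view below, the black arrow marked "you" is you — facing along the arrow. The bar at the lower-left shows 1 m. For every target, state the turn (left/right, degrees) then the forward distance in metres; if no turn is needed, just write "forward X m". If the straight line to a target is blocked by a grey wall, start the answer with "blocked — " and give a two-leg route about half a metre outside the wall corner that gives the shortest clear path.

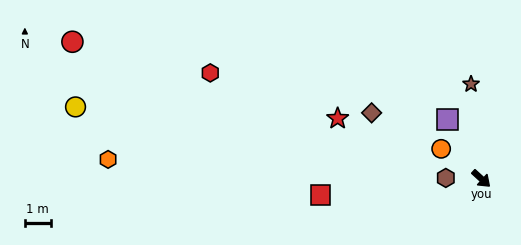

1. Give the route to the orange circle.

turn right 174°, forward 1.9 m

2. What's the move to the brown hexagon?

turn right 139°, forward 1.4 m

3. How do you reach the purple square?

turn left 162°, forward 2.7 m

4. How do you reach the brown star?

turn left 139°, forward 3.7 m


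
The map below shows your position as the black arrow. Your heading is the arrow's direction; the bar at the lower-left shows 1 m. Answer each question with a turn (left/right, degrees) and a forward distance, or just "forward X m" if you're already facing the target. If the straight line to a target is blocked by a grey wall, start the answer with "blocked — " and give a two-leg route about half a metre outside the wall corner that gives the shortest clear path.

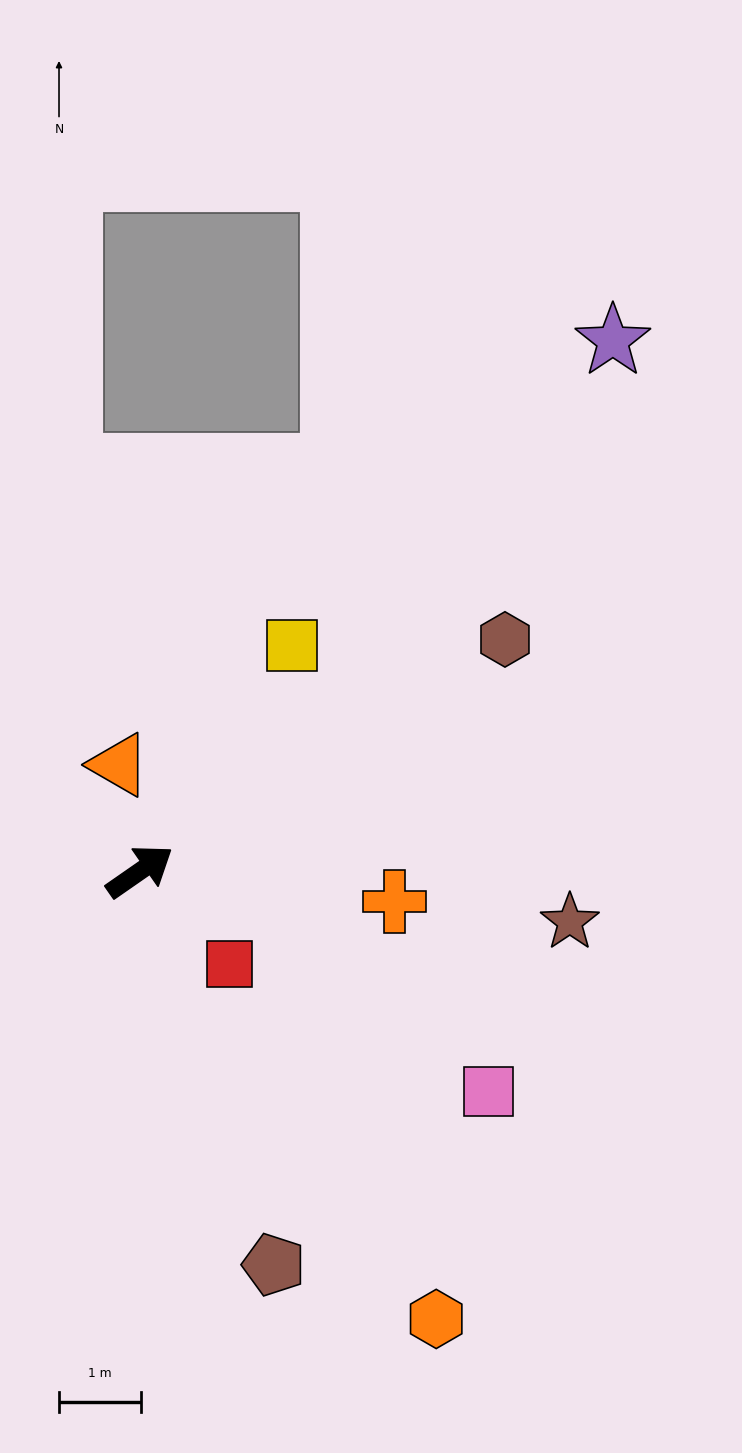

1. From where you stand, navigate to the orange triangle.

turn left 66°, forward 1.3 m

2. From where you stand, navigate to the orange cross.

turn right 42°, forward 3.1 m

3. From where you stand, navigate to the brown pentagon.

turn right 106°, forward 5.1 m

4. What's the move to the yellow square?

turn left 21°, forward 3.3 m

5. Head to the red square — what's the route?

turn right 81°, forward 1.6 m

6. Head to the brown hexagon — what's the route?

turn right 2°, forward 5.3 m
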